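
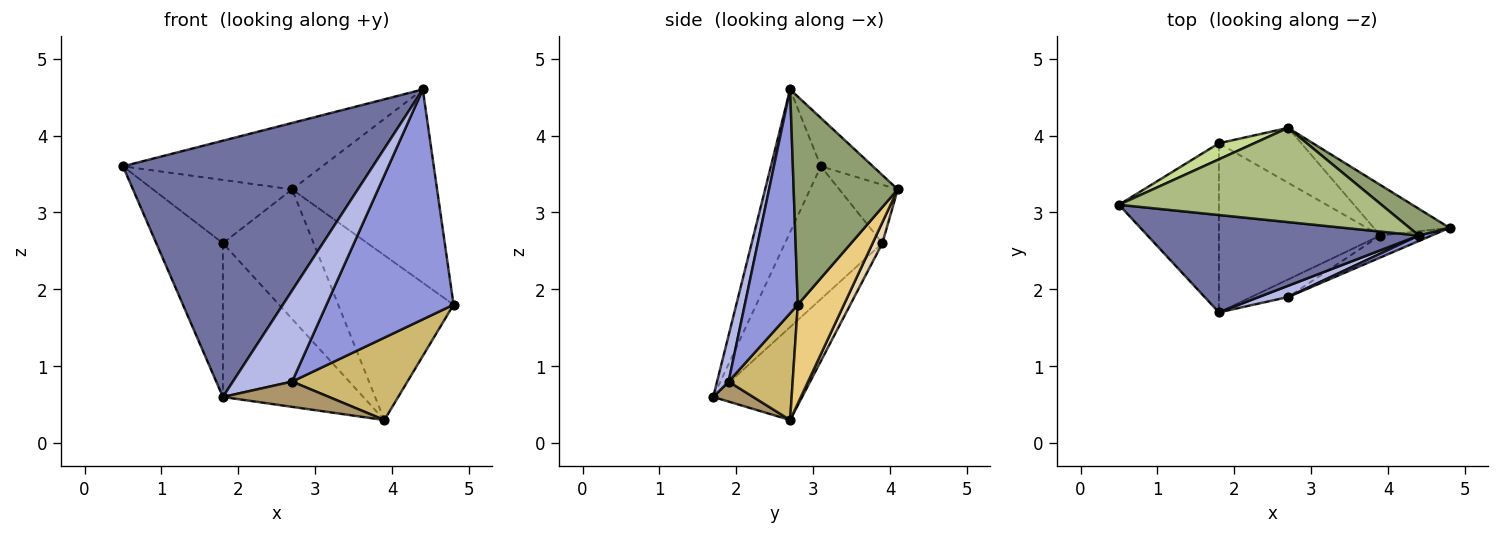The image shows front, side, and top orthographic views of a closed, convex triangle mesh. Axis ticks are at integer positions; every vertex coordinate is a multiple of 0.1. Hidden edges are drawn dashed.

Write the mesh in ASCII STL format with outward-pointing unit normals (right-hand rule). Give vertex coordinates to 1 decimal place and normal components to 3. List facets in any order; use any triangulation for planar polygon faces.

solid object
 facet normal -0.184 -0.919 0.349
  outer loop
   vertex 4.4 2.7 4.6
   vertex 0.5 3.1 3.6
   vertex 1.8 1.7 0.6
  endloop
 endfacet
 facet normal -0.701 0.480 -0.528
  outer loop
   vertex 1.8 3.9 2.6
   vertex 1.8 1.7 0.6
   vertex 0.5 3.1 3.6
  endloop
 endfacet
 facet normal 0.385 -0.923 0.022
  outer loop
   vertex 2.7 1.9 0.8
   vertex 4.8 2.8 1.8
   vertex 4.4 2.7 4.6
  endloop
 endfacet
 facet normal 0.190 -0.974 0.120
  outer loop
   vertex 2.7 1.9 0.8
   vertex 4.4 2.7 4.6
   vertex 1.8 1.7 0.6
  endloop
 endfacet
 facet normal 0.579 0.807 0.112
  outer loop
   vertex 2.7 4.1 3.3
   vertex 4.4 2.7 4.6
   vertex 4.8 2.8 1.8
  endloop
 endfacet
 facet normal -0.149 0.570 0.808
  outer loop
   vertex 2.7 4.1 3.3
   vertex 0.5 3.1 3.6
   vertex 4.4 2.7 4.6
  endloop
 endfacet
 facet normal -0.377 0.898 0.228
  outer loop
   vertex 2.7 4.1 3.3
   vertex 1.8 3.9 2.6
   vertex 0.5 3.1 3.6
  endloop
 endfacet
 facet normal -0.392 0.619 -0.681
  outer loop
   vertex 3.9 2.7 0.3
   vertex 1.8 1.7 0.6
   vertex 1.8 3.9 2.6
  endloop
 endfacet
 facet normal 0.296 -0.784 -0.546
  outer loop
   vertex 3.9 2.7 0.3
   vertex 2.7 1.9 0.8
   vertex 1.8 1.7 0.6
  endloop
 endfacet
 facet normal 0.473 -0.851 -0.227
  outer loop
   vertex 3.9 2.7 0.3
   vertex 4.8 2.8 1.8
   vertex 2.7 1.9 0.8
  endloop
 endfacet
 facet normal 0.357 0.893 -0.274
  outer loop
   vertex 3.9 2.7 0.3
   vertex 2.7 4.1 3.3
   vertex 4.8 2.8 1.8
  endloop
 endfacet
 facet normal 0.098 0.916 -0.388
  outer loop
   vertex 3.9 2.7 0.3
   vertex 1.8 3.9 2.6
   vertex 2.7 4.1 3.3
  endloop
 endfacet
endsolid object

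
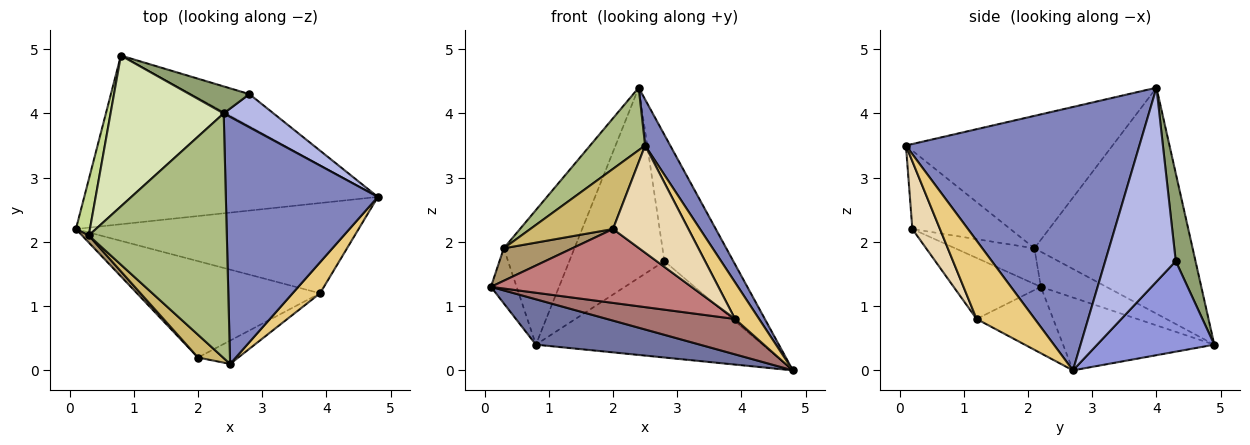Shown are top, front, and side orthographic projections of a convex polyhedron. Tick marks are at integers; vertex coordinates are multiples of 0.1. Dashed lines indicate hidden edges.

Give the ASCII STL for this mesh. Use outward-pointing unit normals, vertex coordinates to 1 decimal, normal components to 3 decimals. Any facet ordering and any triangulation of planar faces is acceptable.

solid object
 facet normal -0.233 -0.253 -0.939
  outer loop
   vertex 0.8 4.9 0.4
   vertex 4.8 2.7 0.0
   vertex 0.1 2.2 1.3
  endloop
 endfacet
 facet normal 0.862 -0.093 0.498
  outer loop
   vertex 2.5 0.1 3.5
   vertex 4.8 2.7 0.0
   vertex 2.4 4.0 4.4
  endloop
 endfacet
 facet normal 0.440 0.852 -0.284
  outer loop
   vertex 2.8 4.3 1.7
   vertex 4.8 2.7 0.0
   vertex 0.8 4.9 0.4
  endloop
 endfacet
 facet normal 0.703 0.687 0.181
  outer loop
   vertex 2.8 4.3 1.7
   vertex 2.4 4.0 4.4
   vertex 4.8 2.7 0.0
  endloop
 endfacet
 facet normal 0.201 0.970 0.138
  outer loop
   vertex 2.8 4.3 1.7
   vertex 0.8 4.9 0.4
   vertex 2.4 4.0 4.4
  endloop
 endfacet
 facet normal -0.681 -0.181 0.710
  outer loop
   vertex 0.3 2.1 1.9
   vertex 2.5 0.1 3.5
   vertex 2.4 4.0 4.4
  endloop
 endfacet
 facet normal -0.873 0.342 0.348
  outer loop
   vertex 0.3 2.1 1.9
   vertex 0.8 4.9 0.4
   vertex 0.1 2.2 1.3
  endloop
 endfacet
 facet normal -0.830 0.371 0.416
  outer loop
   vertex 0.3 2.1 1.9
   vertex 2.4 4.0 4.4
   vertex 0.8 4.9 0.4
  endloop
 endfacet
 facet normal -0.749 -0.648 0.142
  outer loop
   vertex 0.3 2.1 1.9
   vertex 0.1 2.2 1.3
   vertex 2.0 0.2 2.2
  endloop
 endfacet
 facet normal -0.742 -0.627 0.237
  outer loop
   vertex 0.3 2.1 1.9
   vertex 2.0 0.2 2.2
   vertex 2.5 0.1 3.5
  endloop
 endfacet
 facet normal 0.879 -0.363 0.308
  outer loop
   vertex 3.9 1.2 0.8
   vertex 4.8 2.7 0.0
   vertex 2.5 0.1 3.5
  endloop
 endfacet
 facet normal 0.337 -0.920 -0.200
  outer loop
   vertex 3.9 1.2 0.8
   vertex 2.5 0.1 3.5
   vertex 2.0 0.2 2.2
  endloop
 endfacet
 facet normal -0.214 -0.357 -0.909
  outer loop
   vertex 3.9 1.2 0.8
   vertex 0.1 2.2 1.3
   vertex 4.8 2.7 0.0
  endloop
 endfacet
 facet normal -0.256 -0.588 -0.767
  outer loop
   vertex 3.9 1.2 0.8
   vertex 2.0 0.2 2.2
   vertex 0.1 2.2 1.3
  endloop
 endfacet
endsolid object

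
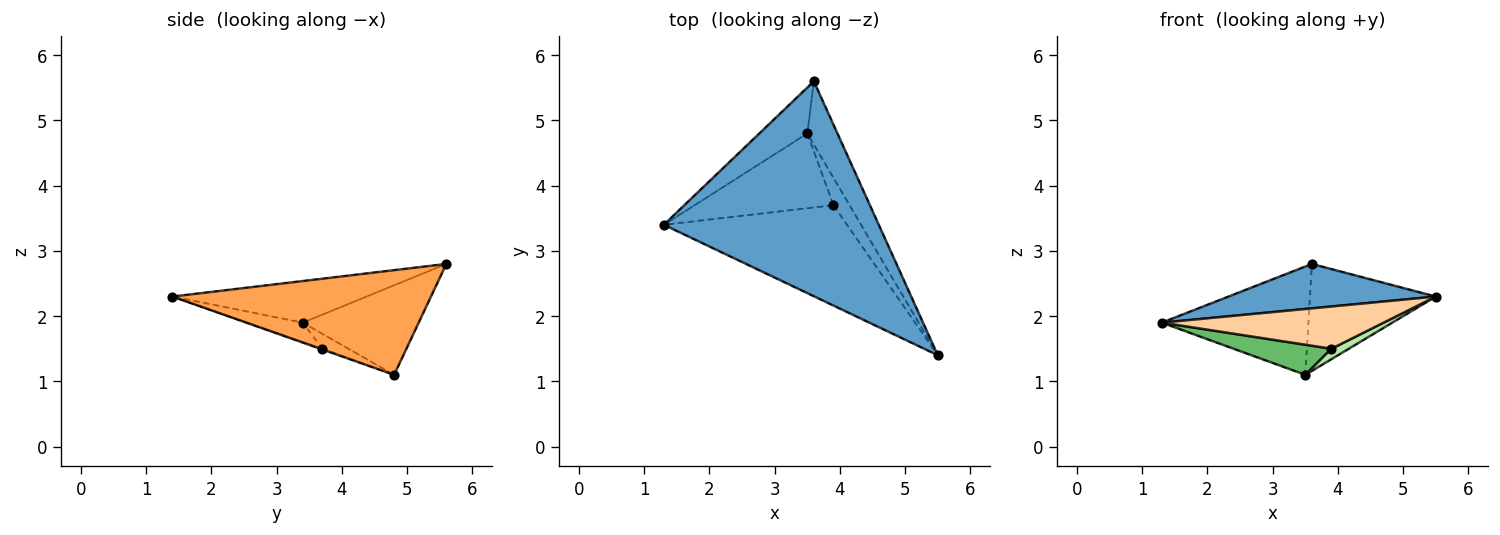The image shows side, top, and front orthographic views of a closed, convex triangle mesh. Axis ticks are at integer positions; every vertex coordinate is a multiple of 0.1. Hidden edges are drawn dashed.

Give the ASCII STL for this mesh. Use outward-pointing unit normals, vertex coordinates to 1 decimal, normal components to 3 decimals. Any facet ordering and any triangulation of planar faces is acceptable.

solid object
 facet normal -0.186 -0.199 0.962
  outer loop
   vertex 3.6 5.6 2.8
   vertex 1.3 3.4 1.9
   vertex 5.5 1.4 2.3
  endloop
 endfacet
 facet normal -0.588 0.744 -0.316
  outer loop
   vertex 3.5 4.8 1.1
   vertex 1.3 3.4 1.9
   vertex 3.6 5.6 2.8
  endloop
 endfacet
 facet normal 0.870 0.424 -0.251
  outer loop
   vertex 3.5 4.8 1.1
   vertex 3.6 5.6 2.8
   vertex 5.5 1.4 2.3
  endloop
 endfacet
 facet normal -0.097 -0.386 -0.917
  outer loop
   vertex 3.9 3.7 1.5
   vertex 5.5 1.4 2.3
   vertex 1.3 3.4 1.9
  endloop
 endfacet
 facet normal -0.099 -0.372 -0.923
  outer loop
   vertex 3.9 3.7 1.5
   vertex 1.3 3.4 1.9
   vertex 3.5 4.8 1.1
  endloop
 endfacet
 facet normal -0.044 -0.356 -0.934
  outer loop
   vertex 3.9 3.7 1.5
   vertex 3.5 4.8 1.1
   vertex 5.5 1.4 2.3
  endloop
 endfacet
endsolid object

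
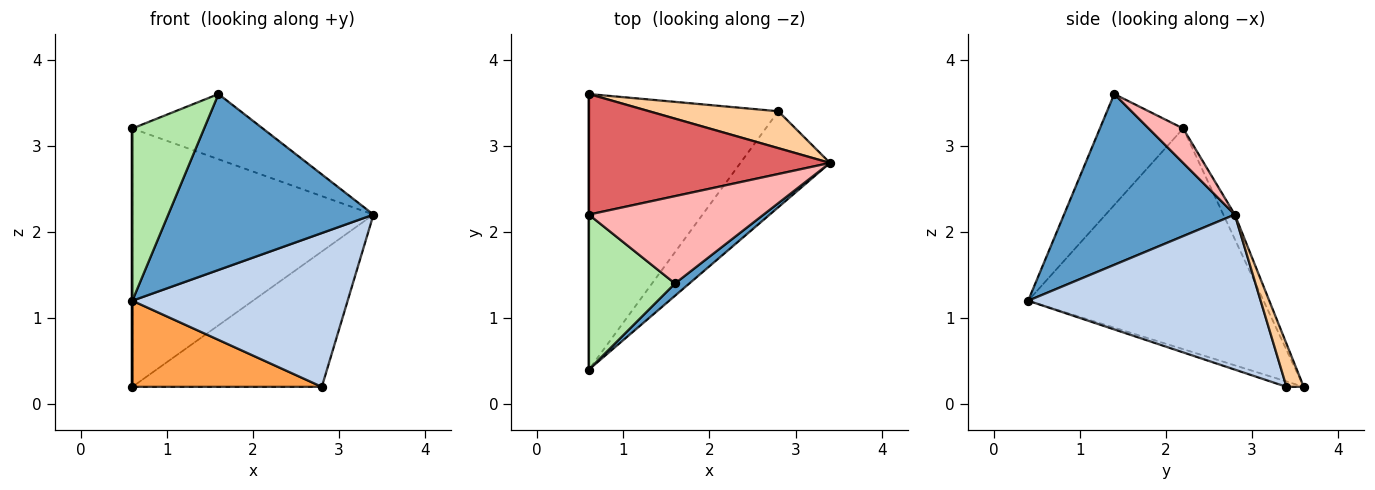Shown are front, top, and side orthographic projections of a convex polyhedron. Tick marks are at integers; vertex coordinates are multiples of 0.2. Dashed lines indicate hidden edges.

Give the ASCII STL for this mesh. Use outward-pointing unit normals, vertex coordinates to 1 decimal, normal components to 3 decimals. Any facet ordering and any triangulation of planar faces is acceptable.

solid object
 facet normal 0.639 -0.768 0.054
  outer loop
   vertex 1.6 1.4 3.6
   vertex 0.6 0.4 1.2
   vertex 3.4 2.8 2.2
  endloop
 endfacet
 facet normal 0.676 -0.626 -0.390
  outer loop
   vertex 2.8 3.4 0.2
   vertex 3.4 2.8 2.2
   vertex 0.6 0.4 1.2
  endloop
 endfacet
 facet normal -0.027 -0.298 -0.954
  outer loop
   vertex 2.8 3.4 0.2
   vertex 0.6 0.4 1.2
   vertex 0.6 3.6 0.2
  endloop
 endfacet
 facet normal 0.087 0.961 0.262
  outer loop
   vertex 2.8 3.4 0.2
   vertex 0.6 3.6 0.2
   vertex 3.4 2.8 2.2
  endloop
 endfacet
 facet normal -1.000 0.000 0.000
  outer loop
   vertex 0.6 2.2 3.2
   vertex 0.6 3.6 0.2
   vertex 0.6 0.4 1.2
  endloop
 endfacet
 facet normal -0.653 -0.563 0.507
  outer loop
   vertex 0.6 2.2 3.2
   vertex 0.6 0.4 1.2
   vertex 1.6 1.4 3.6
  endloop
 endfacet
 facet normal -0.043 0.905 0.422
  outer loop
   vertex 0.6 2.2 3.2
   vertex 3.4 2.8 2.2
   vertex 0.6 3.6 0.2
  endloop
 endfacet
 facet normal 0.156 0.591 0.792
  outer loop
   vertex 0.6 2.2 3.2
   vertex 1.6 1.4 3.6
   vertex 3.4 2.8 2.2
  endloop
 endfacet
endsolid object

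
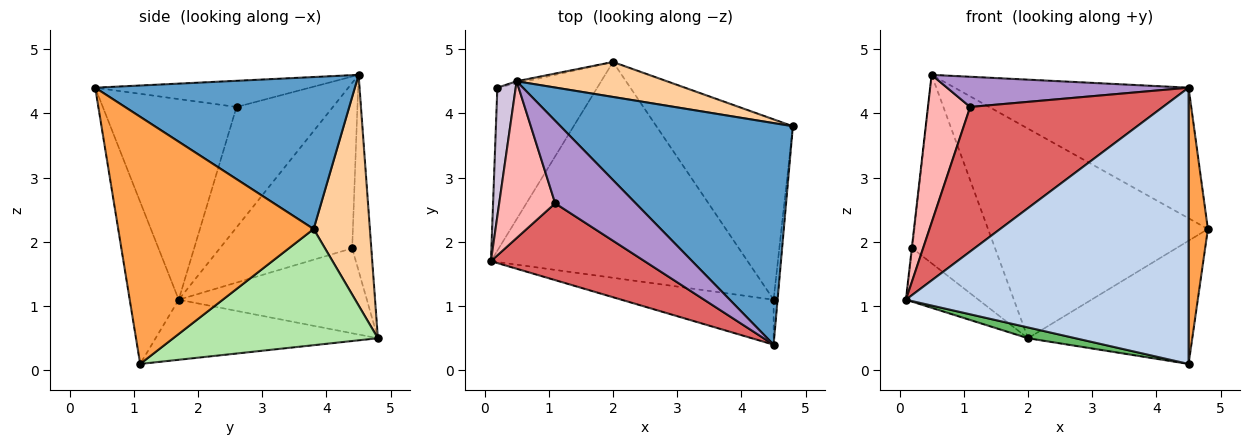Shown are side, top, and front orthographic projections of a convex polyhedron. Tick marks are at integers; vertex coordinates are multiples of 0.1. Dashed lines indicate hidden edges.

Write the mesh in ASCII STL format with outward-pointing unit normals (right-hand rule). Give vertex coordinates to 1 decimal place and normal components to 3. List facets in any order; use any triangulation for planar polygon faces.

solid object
 facet normal 0.491 0.442 0.751
  outer loop
   vertex 0.5 4.5 4.6
   vertex 4.5 0.4 4.4
   vertex 4.8 3.8 2.2
  endloop
 endfacet
 facet normal -0.169 -0.973 -0.158
  outer loop
   vertex 4.5 1.1 0.1
   vertex 4.5 0.4 4.4
   vertex 0.1 1.7 1.1
  endloop
 endfacet
 facet normal 0.995 -0.098 -0.016
  outer loop
   vertex 4.5 1.1 0.1
   vertex 4.8 3.8 2.2
   vertex 4.5 0.4 4.4
  endloop
 endfacet
 facet normal 0.245 0.956 0.160
  outer loop
   vertex 2.0 4.8 0.5
   vertex 0.5 4.5 4.6
   vertex 4.8 3.8 2.2
  endloop
 endfacet
 facet normal -0.228 -0.049 -0.973
  outer loop
   vertex 2.0 4.8 0.5
   vertex 4.5 1.1 0.1
   vertex 0.1 1.7 1.1
  endloop
 endfacet
 facet normal 0.575 0.462 -0.676
  outer loop
   vertex 2.0 4.8 0.5
   vertex 4.8 3.8 2.2
   vertex 4.5 1.1 0.1
  endloop
 endfacet
 facet normal -0.523 -0.753 0.400
  outer loop
   vertex 1.1 2.6 4.1
   vertex 0.1 1.7 1.1
   vertex 4.5 0.4 4.4
  endloop
 endfacet
 facet normal -0.843 -0.369 0.392
  outer loop
   vertex 1.1 2.6 4.1
   vertex 0.5 4.5 4.6
   vertex 0.1 1.7 1.1
  endloop
 endfacet
 facet normal -0.292 -0.329 0.898
  outer loop
   vertex 1.1 2.6 4.1
   vertex 4.5 0.4 4.4
   vertex 0.5 4.5 4.6
  endloop
 endfacet
 facet normal -0.994 0.004 0.110
  outer loop
   vertex 0.2 4.4 1.9
   vertex 0.1 1.7 1.1
   vertex 0.5 4.5 4.6
  endloop
 endfacet
 facet normal -0.629 0.242 -0.739
  outer loop
   vertex 0.2 4.4 1.9
   vertex 2.0 4.8 0.5
   vertex 0.1 1.7 1.1
  endloop
 endfacet
 facet normal -0.225 0.974 -0.011
  outer loop
   vertex 0.2 4.4 1.9
   vertex 0.5 4.5 4.6
   vertex 2.0 4.8 0.5
  endloop
 endfacet
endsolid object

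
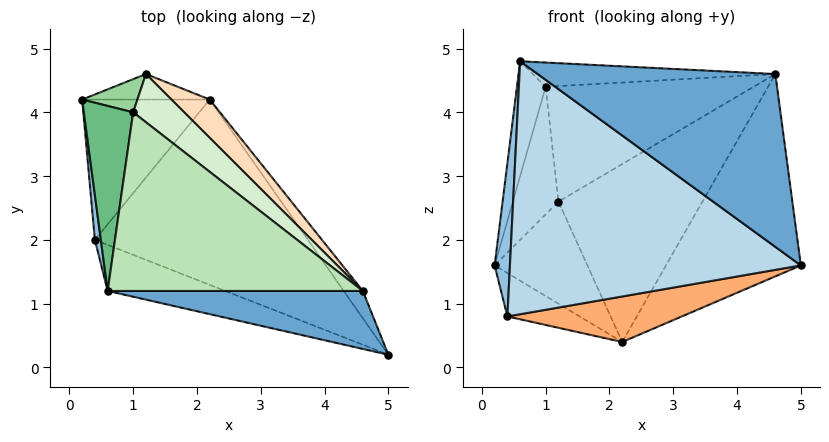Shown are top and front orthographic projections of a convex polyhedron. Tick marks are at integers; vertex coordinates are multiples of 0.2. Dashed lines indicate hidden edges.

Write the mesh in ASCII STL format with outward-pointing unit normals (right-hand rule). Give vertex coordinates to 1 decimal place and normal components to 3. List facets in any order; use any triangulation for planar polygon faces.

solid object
 facet normal 0.016 -0.948 0.318
  outer loop
   vertex 4.6 1.2 4.6
   vertex 0.6 1.2 4.8
   vertex 5.0 0.2 1.6
  endloop
 endfacet
 facet normal -0.994 -0.101 0.029
  outer loop
   vertex 0.4 2.0 0.8
   vertex 0.6 1.2 4.8
   vertex 0.2 4.2 1.6
  endloop
 endfacet
 facet normal -0.334 -0.927 -0.169
  outer loop
   vertex 0.4 2.0 0.8
   vertex 5.0 0.2 1.6
   vertex 0.6 1.2 4.8
  endloop
 endfacet
 facet normal -0.144 0.960 -0.240
  outer loop
   vertex 2.2 4.2 0.4
   vertex 0.2 4.2 1.6
   vertex 1.2 4.6 2.6
  endloop
 endfacet
 facet normal -0.497 0.256 -0.829
  outer loop
   vertex 2.2 4.2 0.4
   vertex 0.4 2.0 0.8
   vertex 0.2 4.2 1.6
  endloop
 endfacet
 facet normal 0.075 -0.238 -0.968
  outer loop
   vertex 2.2 4.2 0.4
   vertex 5.0 0.2 1.6
   vertex 0.4 2.0 0.8
  endloop
 endfacet
 facet normal 0.827 0.557 -0.075
  outer loop
   vertex 2.2 4.2 0.4
   vertex 4.6 1.2 4.6
   vertex 5.0 0.2 1.6
  endloop
 endfacet
 facet normal 0.649 0.743 0.160
  outer loop
   vertex 2.2 4.2 0.4
   vertex 1.2 4.6 2.6
   vertex 4.6 1.2 4.6
  endloop
 endfacet
 facet normal -0.943 0.175 0.282
  outer loop
   vertex 1.0 4.0 4.4
   vertex 0.2 4.2 1.6
   vertex 0.6 1.2 4.8
  endloop
 endfacet
 facet normal -0.538 0.816 0.212
  outer loop
   vertex 1.0 4.0 4.4
   vertex 1.2 4.6 2.6
   vertex 0.2 4.2 1.6
  endloop
 endfacet
 facet normal 0.049 0.134 0.990
  outer loop
   vertex 1.0 4.0 4.4
   vertex 0.6 1.2 4.8
   vertex 4.6 1.2 4.6
  endloop
 endfacet
 facet normal 0.571 0.757 0.316
  outer loop
   vertex 1.0 4.0 4.4
   vertex 4.6 1.2 4.6
   vertex 1.2 4.6 2.6
  endloop
 endfacet
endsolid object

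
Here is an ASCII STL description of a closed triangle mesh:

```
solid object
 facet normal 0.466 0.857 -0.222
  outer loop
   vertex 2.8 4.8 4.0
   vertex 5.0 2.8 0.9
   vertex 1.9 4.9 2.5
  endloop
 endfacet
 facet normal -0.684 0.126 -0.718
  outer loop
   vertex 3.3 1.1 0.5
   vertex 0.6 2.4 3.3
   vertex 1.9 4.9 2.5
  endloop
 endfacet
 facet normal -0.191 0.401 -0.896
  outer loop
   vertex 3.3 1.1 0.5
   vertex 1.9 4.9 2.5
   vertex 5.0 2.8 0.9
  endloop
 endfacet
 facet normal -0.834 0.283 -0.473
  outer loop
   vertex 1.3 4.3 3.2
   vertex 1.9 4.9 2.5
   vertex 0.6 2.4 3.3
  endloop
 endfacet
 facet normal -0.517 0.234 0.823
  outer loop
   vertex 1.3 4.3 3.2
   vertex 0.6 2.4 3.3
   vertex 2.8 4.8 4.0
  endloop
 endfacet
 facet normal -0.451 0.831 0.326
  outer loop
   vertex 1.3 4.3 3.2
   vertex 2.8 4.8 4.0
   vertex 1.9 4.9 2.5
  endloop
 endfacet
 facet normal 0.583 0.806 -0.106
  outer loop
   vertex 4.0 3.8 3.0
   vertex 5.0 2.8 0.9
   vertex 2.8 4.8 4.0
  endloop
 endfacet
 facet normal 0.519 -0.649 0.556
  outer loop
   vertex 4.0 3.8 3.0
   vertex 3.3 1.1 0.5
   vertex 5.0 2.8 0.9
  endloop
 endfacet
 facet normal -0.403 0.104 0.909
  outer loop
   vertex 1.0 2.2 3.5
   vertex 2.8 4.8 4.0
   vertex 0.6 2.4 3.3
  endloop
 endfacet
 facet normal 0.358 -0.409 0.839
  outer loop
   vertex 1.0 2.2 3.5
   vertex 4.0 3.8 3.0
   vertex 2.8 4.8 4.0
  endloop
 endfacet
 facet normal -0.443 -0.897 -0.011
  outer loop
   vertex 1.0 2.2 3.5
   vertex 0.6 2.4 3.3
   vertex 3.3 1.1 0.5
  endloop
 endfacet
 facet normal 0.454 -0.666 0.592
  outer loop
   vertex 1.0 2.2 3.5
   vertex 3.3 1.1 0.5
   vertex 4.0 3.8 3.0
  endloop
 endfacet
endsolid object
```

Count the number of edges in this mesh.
18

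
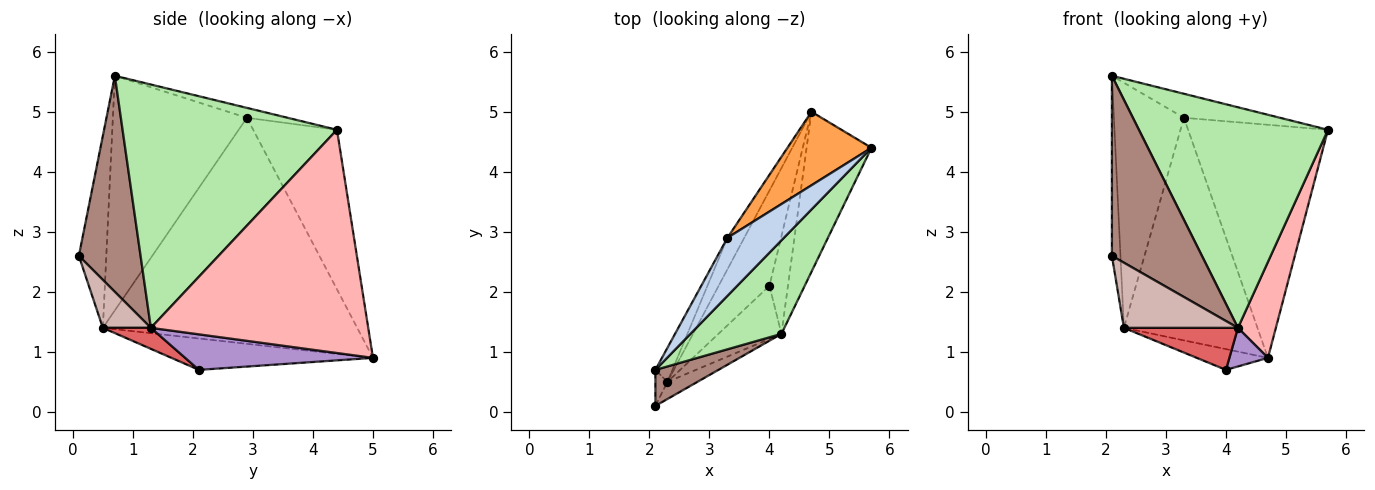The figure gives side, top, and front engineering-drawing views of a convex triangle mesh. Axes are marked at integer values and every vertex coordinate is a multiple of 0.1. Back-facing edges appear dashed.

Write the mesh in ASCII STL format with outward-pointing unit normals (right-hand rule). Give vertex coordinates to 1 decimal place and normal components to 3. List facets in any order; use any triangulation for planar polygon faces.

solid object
 facet normal -0.516 0.182 -0.837
  outer loop
   vertex 2.3 0.5 1.4
   vertex 4.7 5.0 0.9
   vertex 4.0 2.1 0.7
  endloop
 endfacet
 facet normal -0.160 0.377 0.912
  outer loop
   vertex 3.3 2.9 4.9
   vertex 2.1 0.7 5.6
   vertex 5.7 4.4 4.7
  endloop
 endfacet
 facet normal -0.496 0.828 0.261
  outer loop
   vertex 3.3 2.9 4.9
   vertex 5.7 4.4 4.7
   vertex 4.7 5.0 0.9
  endloop
 endfacet
 facet normal -0.885 0.462 -0.064
  outer loop
   vertex 3.3 2.9 4.9
   vertex 2.3 0.5 1.4
   vertex 2.1 0.7 5.6
  endloop
 endfacet
 facet normal -0.883 0.464 -0.066
  outer loop
   vertex 3.3 2.9 4.9
   vertex 4.7 5.0 0.9
   vertex 2.3 0.5 1.4
  endloop
 endfacet
 facet normal 0.722 -0.637 0.270
  outer loop
   vertex 4.2 1.3 1.4
   vertex 5.7 4.4 4.7
   vertex 2.1 0.7 5.6
  endloop
 endfacet
 facet normal 0.253 -0.601 -0.759
  outer loop
   vertex 4.2 1.3 1.4
   vertex 2.3 0.5 1.4
   vertex 4.0 2.1 0.7
  endloop
 endfacet
 facet normal 0.947 -0.165 -0.275
  outer loop
   vertex 4.2 1.3 1.4
   vertex 4.7 5.0 0.9
   vertex 5.7 4.4 4.7
  endloop
 endfacet
 facet normal 0.873 -0.179 -0.454
  outer loop
   vertex 4.2 1.3 1.4
   vertex 4.0 2.1 0.7
   vertex 4.7 5.0 0.9
  endloop
 endfacet
 facet normal -0.953 0.298 -0.060
  outer loop
   vertex 2.1 0.1 2.6
   vertex 2.1 0.7 5.6
   vertex 2.3 0.5 1.4
  endloop
 endfacet
 facet normal 0.558 -0.814 0.163
  outer loop
   vertex 2.1 0.1 2.6
   vertex 4.2 1.3 1.4
   vertex 2.1 0.7 5.6
  endloop
 endfacet
 facet normal 0.377 -0.896 -0.236
  outer loop
   vertex 2.1 0.1 2.6
   vertex 2.3 0.5 1.4
   vertex 4.2 1.3 1.4
  endloop
 endfacet
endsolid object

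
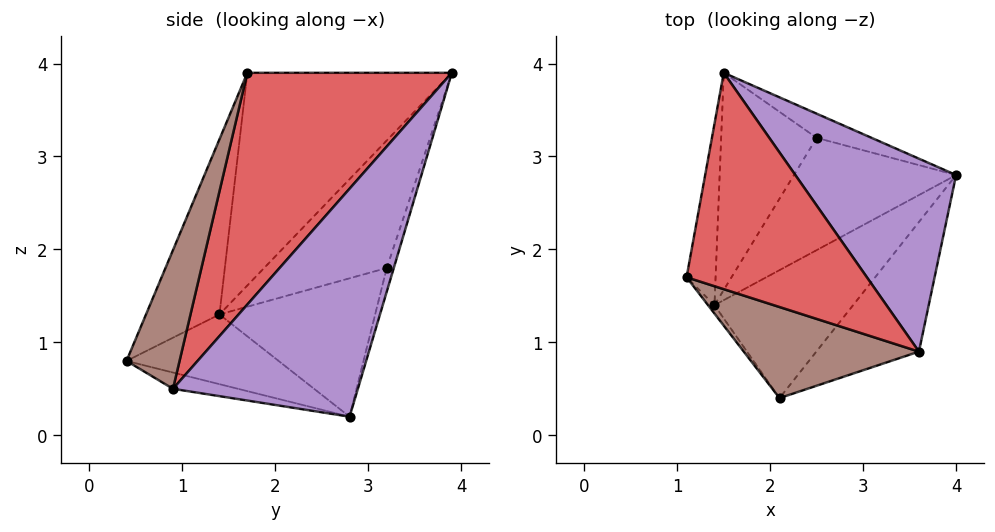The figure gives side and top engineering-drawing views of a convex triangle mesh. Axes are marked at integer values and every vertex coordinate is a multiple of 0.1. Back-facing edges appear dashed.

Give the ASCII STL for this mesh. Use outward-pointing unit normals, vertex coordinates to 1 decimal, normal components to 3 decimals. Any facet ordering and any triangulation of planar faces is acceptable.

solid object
 facet normal -0.975 0.177 -0.133
  outer loop
   vertex 1.4 1.4 1.3
   vertex 1.1 1.7 3.9
   vertex 1.5 3.9 3.9
  endloop
 endfacet
 facet normal -0.826 -0.563 -0.030
  outer loop
   vertex 1.4 1.4 1.3
   vertex 2.1 0.4 0.8
   vertex 1.1 1.7 3.9
  endloop
 endfacet
 facet normal -0.445 0.131 -0.886
  outer loop
   vertex 1.4 1.4 1.3
   vertex 4.0 2.8 0.2
   vertex 2.1 0.4 0.8
  endloop
 endfacet
 facet normal 0.781 -0.142 0.608
  outer loop
   vertex 3.6 0.9 0.5
   vertex 1.5 3.9 3.9
   vertex 1.1 1.7 3.9
  endloop
 endfacet
 facet normal 0.815 -0.081 0.574
  outer loop
   vertex 3.6 0.9 0.5
   vertex 4.0 2.8 0.2
   vertex 1.5 3.9 3.9
  endloop
 endfacet
 facet normal 0.362 -0.812 0.457
  outer loop
   vertex 3.6 0.9 0.5
   vertex 1.1 1.7 3.9
   vertex 2.1 0.4 0.8
  endloop
 endfacet
 facet normal -0.155 -0.122 -0.980
  outer loop
   vertex 3.6 0.9 0.5
   vertex 2.1 0.4 0.8
   vertex 4.0 2.8 0.2
  endloop
 endfacet
 facet normal -0.164 0.910 -0.381
  outer loop
   vertex 2.5 3.2 1.8
   vertex 1.5 3.9 3.9
   vertex 4.0 2.8 0.2
  endloop
 endfacet
 facet normal -0.555 0.520 -0.650
  outer loop
   vertex 2.5 3.2 1.8
   vertex 4.0 2.8 0.2
   vertex 1.4 1.4 1.3
  endloop
 endfacet
 facet normal -0.669 0.548 -0.501
  outer loop
   vertex 2.5 3.2 1.8
   vertex 1.4 1.4 1.3
   vertex 1.5 3.9 3.9
  endloop
 endfacet
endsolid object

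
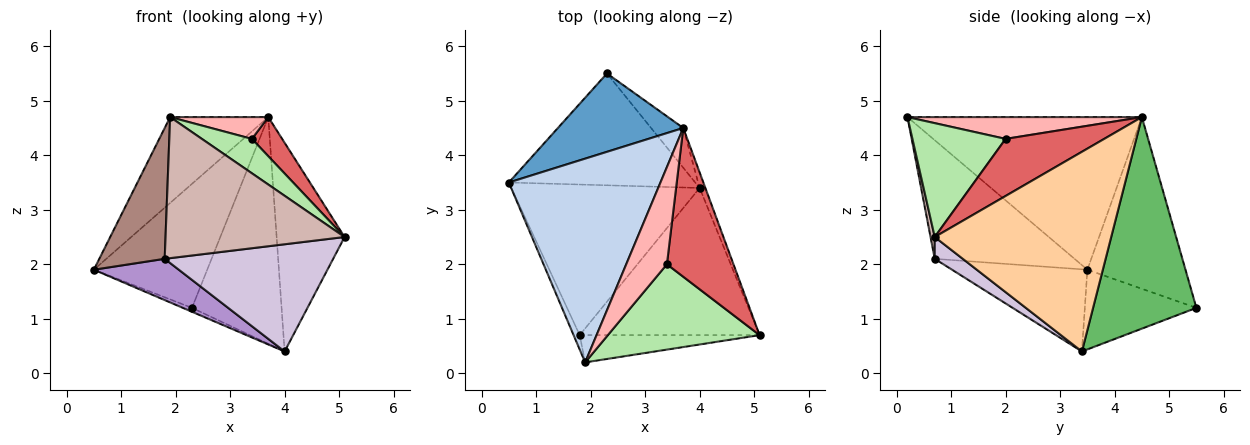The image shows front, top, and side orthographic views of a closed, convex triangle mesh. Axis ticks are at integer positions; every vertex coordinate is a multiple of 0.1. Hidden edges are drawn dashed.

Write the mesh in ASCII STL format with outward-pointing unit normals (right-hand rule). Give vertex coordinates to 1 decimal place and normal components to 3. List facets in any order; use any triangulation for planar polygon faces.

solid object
 facet normal -0.590 0.682 0.431
  outer loop
   vertex 3.7 4.5 4.7
   vertex 2.3 5.5 1.2
   vertex 0.5 3.5 1.9
  endloop
 endfacet
 facet normal -0.680 0.285 0.676
  outer loop
   vertex 3.7 4.5 4.7
   vertex 0.5 3.5 1.9
   vertex 1.9 0.2 4.7
  endloop
 endfacet
 facet normal -0.393 0.032 -0.919
  outer loop
   vertex 4.0 3.4 0.4
   vertex 0.5 3.5 1.9
   vertex 2.3 5.5 1.2
  endloop
 endfacet
 facet normal 0.933 0.359 -0.027
  outer loop
   vertex 4.0 3.4 0.4
   vertex 3.7 4.5 4.7
   vertex 5.1 0.7 2.5
  endloop
 endfacet
 facet normal 0.750 0.651 -0.114
  outer loop
   vertex 4.0 3.4 0.4
   vertex 2.3 5.5 1.2
   vertex 3.7 4.5 4.7
  endloop
 endfacet
 facet normal 0.571 -0.307 0.761
  outer loop
   vertex 3.4 2.0 4.3
   vertex 1.9 0.2 4.7
   vertex 5.1 0.7 2.5
  endloop
 endfacet
 facet normal 0.638 -0.196 0.744
  outer loop
   vertex 3.4 2.0 4.3
   vertex 5.1 0.7 2.5
   vertex 3.7 4.5 4.7
  endloop
 endfacet
 facet normal 0.463 -0.194 0.865
  outer loop
   vertex 3.4 2.0 4.3
   vertex 3.7 4.5 4.7
   vertex 1.9 0.2 4.7
  endloop
 endfacet
 facet normal -0.388 -0.244 -0.889
  outer loop
   vertex 1.8 0.7 2.1
   vertex 0.5 3.5 1.9
   vertex 4.0 3.4 0.4
  endloop
 endfacet
 facet normal 0.098 -0.586 -0.804
  outer loop
   vertex 1.8 0.7 2.1
   vertex 4.0 3.4 0.4
   vertex 5.1 0.7 2.5
  endloop
 endfacet
 facet normal -0.905 -0.423 -0.047
  outer loop
   vertex 1.8 0.7 2.1
   vertex 1.9 0.2 4.7
   vertex 0.5 3.5 1.9
  endloop
 endfacet
 facet normal 0.023 -0.982 -0.190
  outer loop
   vertex 1.8 0.7 2.1
   vertex 5.1 0.7 2.5
   vertex 1.9 0.2 4.7
  endloop
 endfacet
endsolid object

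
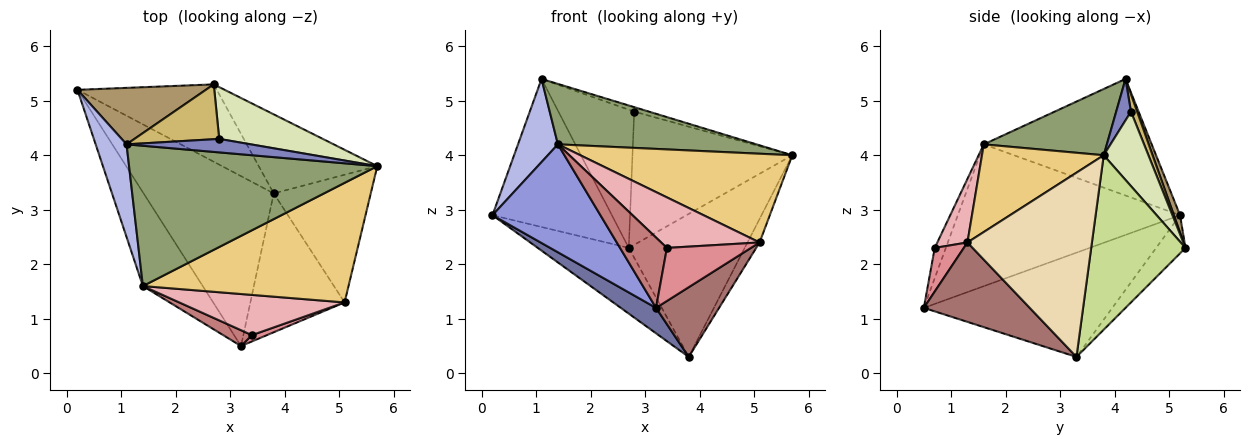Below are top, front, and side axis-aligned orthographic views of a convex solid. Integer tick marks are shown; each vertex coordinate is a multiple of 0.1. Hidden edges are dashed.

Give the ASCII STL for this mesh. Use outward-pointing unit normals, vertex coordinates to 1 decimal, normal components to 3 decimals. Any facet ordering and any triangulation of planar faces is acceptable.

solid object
 facet normal -0.621 -0.116 -0.775
  outer loop
   vertex 3.8 3.3 0.3
   vertex 3.2 0.5 1.2
   vertex 0.2 5.2 2.9
  endloop
 endfacet
 facet normal 0.302 0.302 0.905
  outer loop
   vertex 2.8 4.3 4.8
   vertex 1.1 4.2 5.4
   vertex 5.7 3.8 4.0
  endloop
 endfacet
 facet normal -0.841 -0.408 -0.355
  outer loop
   vertex 1.4 1.6 4.2
   vertex 0.2 5.2 2.9
   vertex 3.2 0.5 1.2
  endloop
 endfacet
 facet normal -0.942 -0.224 0.250
  outer loop
   vertex 1.4 1.6 4.2
   vertex 1.1 4.2 5.4
   vertex 0.2 5.2 2.9
  endloop
 endfacet
 facet normal 0.238 -0.384 0.892
  outer loop
   vertex 1.4 1.6 4.2
   vertex 5.7 3.8 4.0
   vertex 1.1 4.2 5.4
  endloop
 endfacet
 facet normal -0.204 0.634 -0.746
  outer loop
   vertex 2.7 5.3 2.3
   vertex 3.8 3.3 0.3
   vertex 0.2 5.2 2.9
  endloop
 endfacet
 facet normal 0.580 0.713 -0.394
  outer loop
   vertex 2.7 5.3 2.3
   vertex 5.7 3.8 4.0
   vertex 3.8 3.3 0.3
  endloop
 endfacet
 facet normal 0.252 0.902 0.351
  outer loop
   vertex 2.7 5.3 2.3
   vertex 2.8 4.3 4.8
   vertex 5.7 3.8 4.0
  endloop
 endfacet
 facet normal 0.048 0.933 0.356
  outer loop
   vertex 2.7 5.3 2.3
   vertex 0.2 5.2 2.9
   vertex 1.1 4.2 5.4
  endloop
 endfacet
 facet normal 0.075 0.927 0.368
  outer loop
   vertex 2.7 5.3 2.3
   vertex 1.1 4.2 5.4
   vertex 2.8 4.3 4.8
  endloop
 endfacet
 facet normal 0.324 -0.564 0.760
  outer loop
   vertex 5.1 1.3 2.4
   vertex 5.7 3.8 4.0
   vertex 1.4 1.6 4.2
  endloop
 endfacet
 facet normal 0.882 0.086 -0.464
  outer loop
   vertex 5.1 1.3 2.4
   vertex 3.8 3.3 0.3
   vertex 5.7 3.8 4.0
  endloop
 endfacet
 facet normal 0.602 -0.358 -0.714
  outer loop
   vertex 5.1 1.3 2.4
   vertex 3.2 0.5 1.2
   vertex 3.8 3.3 0.3
  endloop
 endfacet
 facet normal -0.225 -0.951 0.214
  outer loop
   vertex 3.4 0.7 2.3
   vertex 1.4 1.6 4.2
   vertex 3.2 0.5 1.2
  endloop
 endfacet
 facet normal 0.325 -0.939 0.112
  outer loop
   vertex 3.4 0.7 2.3
   vertex 3.2 0.5 1.2
   vertex 5.1 1.3 2.4
  endloop
 endfacet
 facet normal 0.233 -0.761 0.606
  outer loop
   vertex 3.4 0.7 2.3
   vertex 5.1 1.3 2.4
   vertex 1.4 1.6 4.2
  endloop
 endfacet
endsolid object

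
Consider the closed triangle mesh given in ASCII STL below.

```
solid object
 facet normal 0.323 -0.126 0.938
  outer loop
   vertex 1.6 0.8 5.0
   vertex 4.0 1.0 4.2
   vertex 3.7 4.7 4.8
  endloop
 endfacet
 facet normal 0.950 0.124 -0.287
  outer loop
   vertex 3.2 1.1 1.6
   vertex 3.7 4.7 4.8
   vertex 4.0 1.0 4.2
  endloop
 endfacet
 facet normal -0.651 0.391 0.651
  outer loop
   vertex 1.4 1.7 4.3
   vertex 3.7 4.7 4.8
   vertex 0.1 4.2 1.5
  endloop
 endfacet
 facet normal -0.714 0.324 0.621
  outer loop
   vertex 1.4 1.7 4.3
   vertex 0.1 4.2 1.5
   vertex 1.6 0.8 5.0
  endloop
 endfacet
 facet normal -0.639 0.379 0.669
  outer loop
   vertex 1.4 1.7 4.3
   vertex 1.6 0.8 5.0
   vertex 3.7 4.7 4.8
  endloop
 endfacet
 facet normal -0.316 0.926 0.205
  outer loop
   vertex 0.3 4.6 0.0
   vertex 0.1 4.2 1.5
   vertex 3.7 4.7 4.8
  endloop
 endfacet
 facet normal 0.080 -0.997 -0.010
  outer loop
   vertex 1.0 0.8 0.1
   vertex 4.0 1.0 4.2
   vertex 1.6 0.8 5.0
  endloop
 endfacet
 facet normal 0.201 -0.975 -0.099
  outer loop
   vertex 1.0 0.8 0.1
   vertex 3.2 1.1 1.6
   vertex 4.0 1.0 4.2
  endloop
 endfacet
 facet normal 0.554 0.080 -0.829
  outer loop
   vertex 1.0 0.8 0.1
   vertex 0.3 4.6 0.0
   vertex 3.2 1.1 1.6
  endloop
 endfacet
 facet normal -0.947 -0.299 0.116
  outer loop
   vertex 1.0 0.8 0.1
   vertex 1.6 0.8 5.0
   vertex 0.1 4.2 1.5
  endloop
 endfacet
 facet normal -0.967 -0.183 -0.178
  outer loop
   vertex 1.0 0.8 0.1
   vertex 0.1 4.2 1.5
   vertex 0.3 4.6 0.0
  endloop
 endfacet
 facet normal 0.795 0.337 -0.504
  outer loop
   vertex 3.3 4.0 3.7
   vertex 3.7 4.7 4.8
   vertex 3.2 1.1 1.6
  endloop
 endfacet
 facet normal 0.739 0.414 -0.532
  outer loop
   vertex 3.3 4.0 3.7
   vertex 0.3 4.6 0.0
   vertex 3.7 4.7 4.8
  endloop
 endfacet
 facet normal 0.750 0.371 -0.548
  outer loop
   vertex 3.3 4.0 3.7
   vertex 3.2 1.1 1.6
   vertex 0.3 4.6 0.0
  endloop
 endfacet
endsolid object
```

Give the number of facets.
14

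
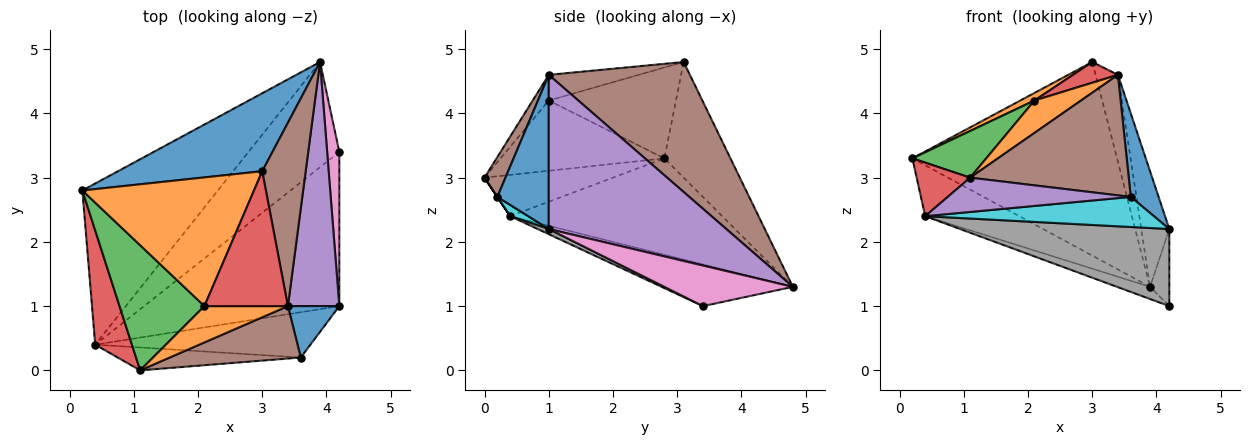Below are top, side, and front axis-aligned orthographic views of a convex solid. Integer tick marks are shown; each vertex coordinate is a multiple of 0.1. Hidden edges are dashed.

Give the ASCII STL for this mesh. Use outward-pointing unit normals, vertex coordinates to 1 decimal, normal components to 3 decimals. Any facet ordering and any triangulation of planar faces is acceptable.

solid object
 facet normal -0.287 0.889 0.358
  outer loop
   vertex 3.0 3.1 4.8
   vertex 3.9 4.8 1.3
   vertex 0.2 2.8 3.3
  endloop
 endfacet
 facet normal -0.467 -0.052 0.883
  outer loop
   vertex 2.1 1.0 4.2
   vertex 3.0 3.1 4.8
   vertex 0.2 2.8 3.3
  endloop
 endfacet
 facet normal -0.561 0.249 -0.789
  outer loop
   vertex 0.4 0.4 2.4
   vertex 0.2 2.8 3.3
   vertex 3.9 4.8 1.3
  endloop
 endfacet
 facet normal -0.291 -0.145 0.946
  outer loop
   vertex 3.4 1.0 4.6
   vertex 3.0 3.1 4.8
   vertex 2.1 1.0 4.2
  endloop
 endfacet
 facet normal 0.938 0.148 0.313
  outer loop
   vertex 3.4 1.0 4.6
   vertex 4.2 1.0 2.2
   vertex 3.9 4.8 1.3
  endloop
 endfacet
 facet normal 0.938 0.149 0.313
  outer loop
   vertex 3.4 1.0 4.6
   vertex 3.9 4.8 1.3
   vertex 3.0 3.1 4.8
  endloop
 endfacet
 facet normal 0.948 0.142 0.284
  outer loop
   vertex 4.2 3.4 1.0
   vertex 3.9 4.8 1.3
   vertex 4.2 1.0 2.2
  endloop
 endfacet
 facet normal 0.024 -0.447 -0.894
  outer loop
   vertex 4.2 3.4 1.0
   vertex 4.2 1.0 2.2
   vertex 0.4 0.4 2.4
  endloop
 endfacet
 facet normal -0.415 0.105 -0.904
  outer loop
   vertex 4.2 3.4 1.0
   vertex 0.4 0.4 2.4
   vertex 3.9 4.8 1.3
  endloop
 endfacet
 facet normal 0.043 -0.553 -0.832
  outer loop
   vertex 3.6 0.2 2.7
   vertex 0.4 0.4 2.4
   vertex 4.2 1.0 2.2
  endloop
 endfacet
 facet normal 0.844 -0.457 0.281
  outer loop
   vertex 3.6 0.2 2.7
   vertex 4.2 1.0 2.2
   vertex 3.4 1.0 4.6
  endloop
 endfacet
 facet normal -0.224 -0.649 0.727
  outer loop
   vertex 1.1 0.0 3.0
   vertex 3.4 1.0 4.6
   vertex 2.1 1.0 4.2
  endloop
 endfacet
 facet normal -0.613 -0.276 0.741
  outer loop
   vertex 1.1 0.0 3.0
   vertex 2.1 1.0 4.2
   vertex 0.2 2.8 3.3
  endloop
 endfacet
 facet normal -0.714 -0.297 0.634
  outer loop
   vertex 1.1 0.0 3.0
   vertex 0.2 2.8 3.3
   vertex 0.4 0.4 2.4
  endloop
 endfacet
 facet normal 0.000 -0.832 -0.555
  outer loop
   vertex 1.1 0.0 3.0
   vertex 0.4 0.4 2.4
   vertex 3.6 0.2 2.7
  endloop
 endfacet
 facet normal 0.120 -0.910 0.396
  outer loop
   vertex 1.1 0.0 3.0
   vertex 3.6 0.2 2.7
   vertex 3.4 1.0 4.6
  endloop
 endfacet
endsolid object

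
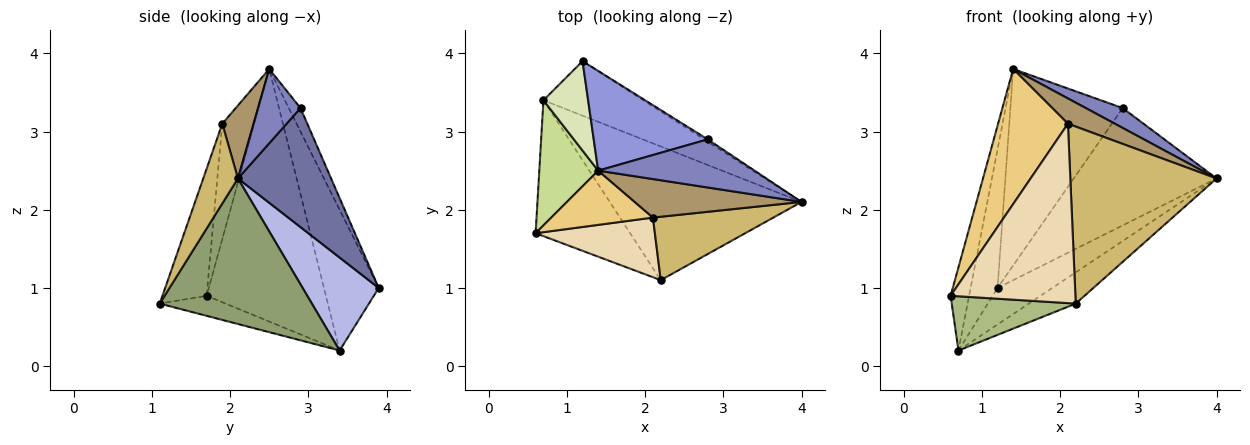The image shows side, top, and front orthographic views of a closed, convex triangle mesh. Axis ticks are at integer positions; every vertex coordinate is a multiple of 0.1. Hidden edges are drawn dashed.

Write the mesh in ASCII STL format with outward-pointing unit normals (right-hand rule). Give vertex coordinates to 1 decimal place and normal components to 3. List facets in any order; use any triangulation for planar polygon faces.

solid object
 facet normal 0.546 0.837 -0.016
  outer loop
   vertex 2.8 2.9 3.3
   vertex 4.0 2.1 2.4
   vertex 1.2 3.9 1.0
  endloop
 endfacet
 facet normal 0.402 -0.349 0.846
  outer loop
   vertex 2.8 2.9 3.3
   vertex 1.4 2.5 3.8
   vertex 4.0 2.1 2.4
  endloop
 endfacet
 facet normal -0.093 0.888 0.451
  outer loop
   vertex 2.8 2.9 3.3
   vertex 1.2 3.9 1.0
   vertex 1.4 2.5 3.8
  endloop
 endfacet
 facet normal 0.612 0.440 -0.657
  outer loop
   vertex 0.7 3.4 0.2
   vertex 1.2 3.9 1.0
   vertex 4.0 2.1 2.4
  endloop
 endfacet
 facet normal 0.594 0.183 -0.783
  outer loop
   vertex 0.7 3.4 0.2
   vertex 4.0 2.1 2.4
   vertex 2.2 1.1 0.8
  endloop
 endfacet
 facet normal -0.193 -0.364 -0.911
  outer loop
   vertex 0.7 3.4 0.2
   vertex 2.2 1.1 0.8
   vertex 0.6 1.7 0.9
  endloop
 endfacet
 facet normal -0.963 0.149 0.225
  outer loop
   vertex 0.7 3.4 0.2
   vertex 0.6 1.7 0.9
   vertex 1.4 2.5 3.8
  endloop
 endfacet
 facet normal -0.863 0.425 0.274
  outer loop
   vertex 0.7 3.4 0.2
   vertex 1.4 2.5 3.8
   vertex 1.2 3.9 1.0
  endloop
 endfacet
 facet normal 0.344 -0.515 0.785
  outer loop
   vertex 2.1 1.9 3.1
   vertex 4.0 2.1 2.4
   vertex 1.4 2.5 3.8
  endloop
 endfacet
 facet normal 0.218 -0.919 0.329
  outer loop
   vertex 2.1 1.9 3.1
   vertex 2.2 1.1 0.8
   vertex 4.0 2.1 2.4
  endloop
 endfacet
 facet normal -0.389 -0.855 0.343
  outer loop
   vertex 2.1 1.9 3.1
   vertex 1.4 2.5 3.8
   vertex 0.6 1.7 0.9
  endloop
 endfacet
 facet normal -0.319 -0.899 0.299
  outer loop
   vertex 2.1 1.9 3.1
   vertex 0.6 1.7 0.9
   vertex 2.2 1.1 0.8
  endloop
 endfacet
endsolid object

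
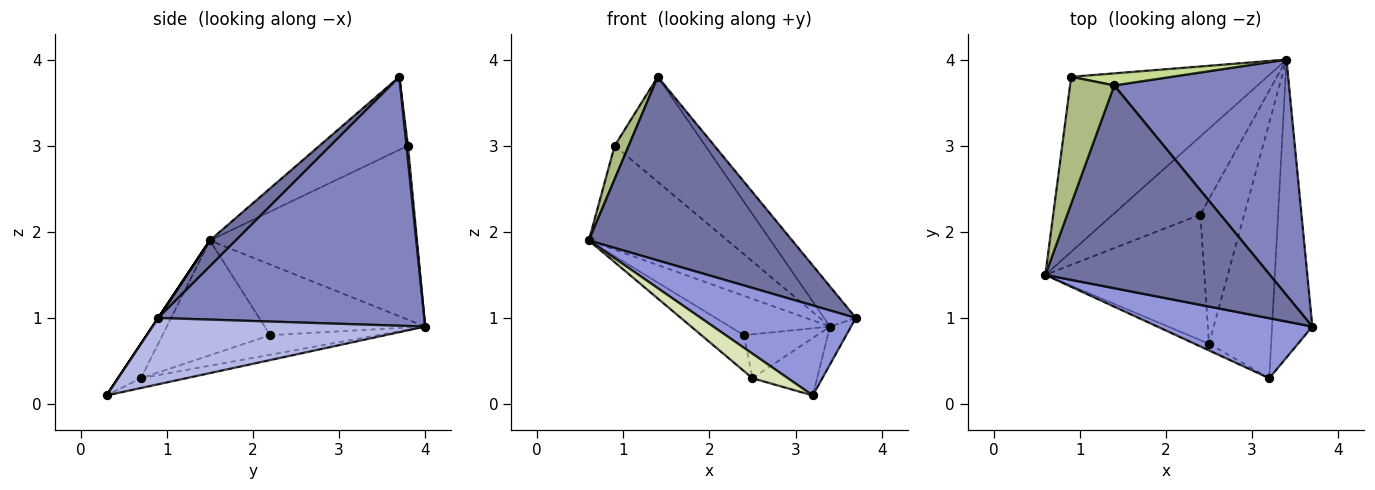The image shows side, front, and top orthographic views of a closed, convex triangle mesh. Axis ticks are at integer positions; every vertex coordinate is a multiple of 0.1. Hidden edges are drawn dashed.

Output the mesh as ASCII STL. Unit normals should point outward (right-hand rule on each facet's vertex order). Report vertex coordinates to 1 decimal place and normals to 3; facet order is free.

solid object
 facet normal 0.085 -0.669 0.739
  outer loop
   vertex 1.4 3.7 3.8
   vertex 0.6 1.5 1.9
   vertex 3.7 0.9 1.0
  endloop
 endfacet
 facet normal 0.815 0.097 0.572
  outer loop
   vertex 1.4 3.7 3.8
   vertex 3.7 0.9 1.0
   vertex 3.4 4.0 0.9
  endloop
 endfacet
 facet normal 0.000 -0.832 0.555
  outer loop
   vertex 3.2 0.3 0.1
   vertex 3.7 0.9 1.0
   vertex 0.6 1.5 1.9
  endloop
 endfacet
 facet normal 0.853 0.066 -0.518
  outer loop
   vertex 3.2 0.3 0.1
   vertex 3.4 4.0 0.9
   vertex 3.7 0.9 1.0
  endloop
 endfacet
 facet normal -0.607 0.406 -0.683
  outer loop
   vertex 0.9 3.8 3.0
   vertex 3.4 4.0 0.9
   vertex 0.6 1.5 1.9
  endloop
 endfacet
 facet normal -0.848 -0.135 0.513
  outer loop
   vertex 0.9 3.8 3.0
   vertex 0.6 1.5 1.9
   vertex 1.4 3.7 3.8
  endloop
 endfacet
 facet normal 0.016 0.993 0.114
  outer loop
   vertex 0.9 3.8 3.0
   vertex 1.4 3.7 3.8
   vertex 3.4 4.0 0.9
  endloop
 endfacet
 facet normal -0.531 -0.818 -0.221
  outer loop
   vertex 2.5 0.7 0.3
   vertex 3.2 0.3 0.1
   vertex 0.6 1.5 1.9
  endloop
 endfacet
 facet normal -0.152 0.217 -0.964
  outer loop
   vertex 2.5 0.7 0.3
   vertex 3.4 4.0 0.9
   vertex 3.2 0.3 0.1
  endloop
 endfacet
 facet normal -0.585 0.365 -0.724
  outer loop
   vertex 2.4 2.2 0.8
   vertex 0.6 1.5 1.9
   vertex 3.4 4.0 0.9
  endloop
 endfacet
 facet normal -0.570 0.225 -0.790
  outer loop
   vertex 2.4 2.2 0.8
   vertex 2.5 0.7 0.3
   vertex 0.6 1.5 1.9
  endloop
 endfacet
 facet normal -0.393 0.267 -0.880
  outer loop
   vertex 2.4 2.2 0.8
   vertex 3.4 4.0 0.9
   vertex 2.5 0.7 0.3
  endloop
 endfacet
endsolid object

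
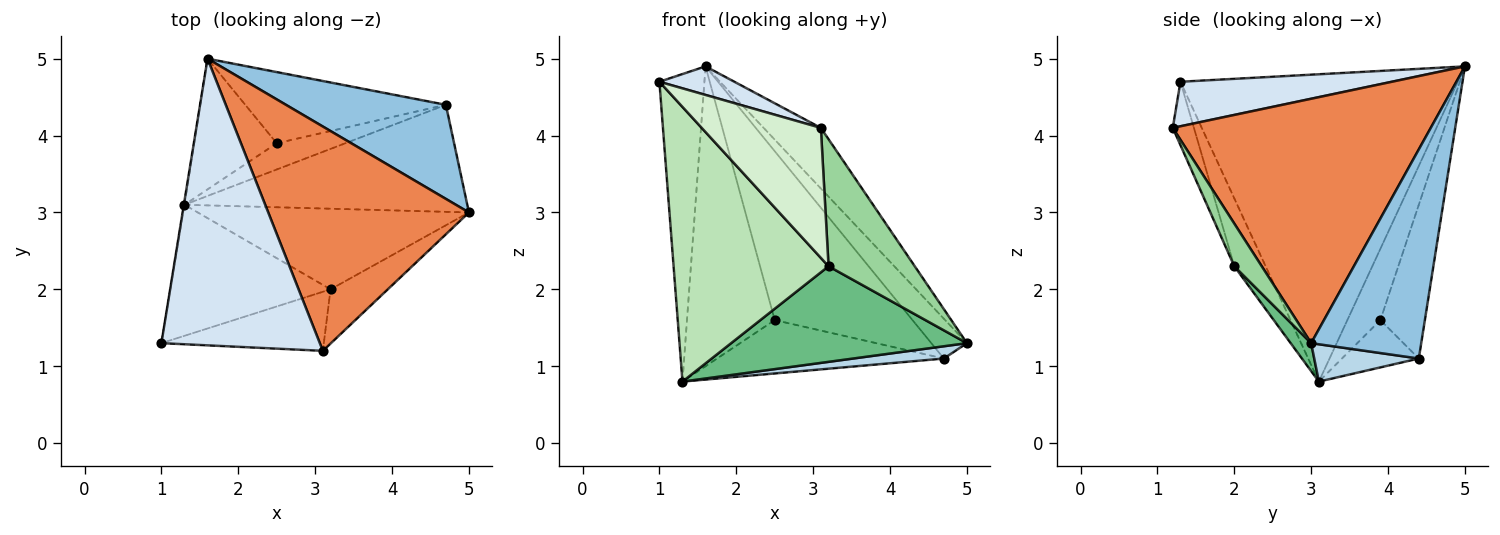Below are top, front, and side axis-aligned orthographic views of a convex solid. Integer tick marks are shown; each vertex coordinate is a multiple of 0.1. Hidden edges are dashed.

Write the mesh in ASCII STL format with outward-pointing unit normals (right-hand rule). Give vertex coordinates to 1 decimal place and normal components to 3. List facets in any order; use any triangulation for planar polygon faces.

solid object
 facet normal -0.987 0.160 -0.002
  outer loop
   vertex 1.3 3.1 0.8
   vertex 1.0 1.3 4.7
   vertex 1.6 5.0 4.9
  endloop
 endfacet
 facet normal 0.769 0.249 0.588
  outer loop
   vertex 4.7 4.4 1.1
   vertex 1.6 5.0 4.9
   vertex 5.0 3.0 1.3
  endloop
 endfacet
 facet normal 0.130 -0.113 -0.985
  outer loop
   vertex 4.7 4.4 1.1
   vertex 5.0 3.0 1.3
   vertex 1.3 3.1 0.8
  endloop
 endfacet
 facet normal 0.269 -0.095 0.958
  outer loop
   vertex 3.1 1.2 4.1
   vertex 1.6 5.0 4.9
   vertex 1.0 1.3 4.7
  endloop
 endfacet
 facet normal 0.762 0.169 0.626
  outer loop
   vertex 3.1 1.2 4.1
   vertex 5.0 3.0 1.3
   vertex 1.6 5.0 4.9
  endloop
 endfacet
 facet normal -0.326 0.867 -0.378
  outer loop
   vertex 2.5 3.9 1.6
   vertex 1.3 3.1 0.8
   vertex 1.6 5.0 4.9
  endloop
 endfacet
 facet normal -0.285 0.883 -0.372
  outer loop
   vertex 2.5 3.9 1.6
   vertex 1.6 5.0 4.9
   vertex 4.7 4.4 1.1
  endloop
 endfacet
 facet normal -0.291 0.859 -0.422
  outer loop
   vertex 2.5 3.9 1.6
   vertex 4.7 4.4 1.1
   vertex 1.3 3.1 0.8
  endloop
 endfacet
 facet normal 0.066 -0.763 -0.643
  outer loop
   vertex 3.2 2.0 2.3
   vertex 1.3 3.1 0.8
   vertex 5.0 3.0 1.3
  endloop
 endfacet
 facet normal 0.281 -0.883 -0.377
  outer loop
   vertex 3.2 2.0 2.3
   vertex 5.0 3.0 1.3
   vertex 3.1 1.2 4.1
  endloop
 endfacet
 facet normal -0.180 -0.888 -0.424
  outer loop
   vertex 3.2 2.0 2.3
   vertex 1.0 1.3 4.7
   vertex 1.3 3.1 0.8
  endloop
 endfacet
 facet normal -0.159 -0.899 -0.408
  outer loop
   vertex 3.2 2.0 2.3
   vertex 3.1 1.2 4.1
   vertex 1.0 1.3 4.7
  endloop
 endfacet
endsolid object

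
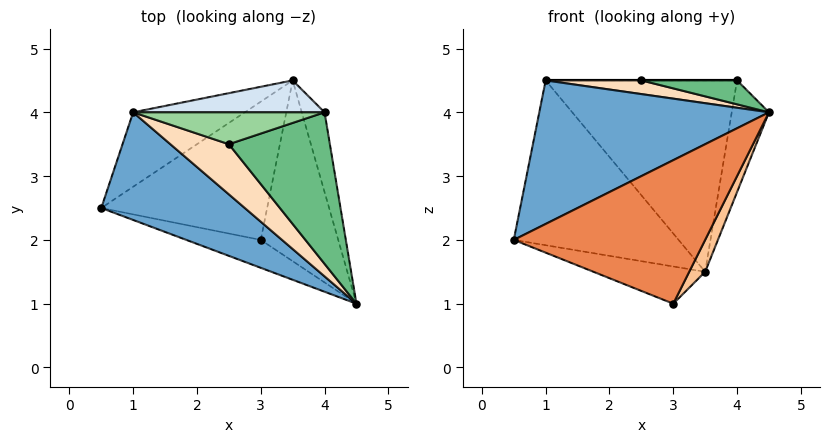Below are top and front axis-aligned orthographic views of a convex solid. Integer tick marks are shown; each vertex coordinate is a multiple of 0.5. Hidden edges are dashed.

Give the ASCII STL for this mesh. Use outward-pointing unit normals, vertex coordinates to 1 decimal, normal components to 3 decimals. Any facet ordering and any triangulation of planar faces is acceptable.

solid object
 facet normal -0.514 -0.686 0.514
  outer loop
   vertex 1.0 4.0 4.5
   vertex 0.5 2.5 2.0
   vertex 4.5 1.0 4.0
  endloop
 endfacet
 facet normal -0.560 0.755 -0.341
  outer loop
   vertex 1.0 4.0 4.5
   vertex 3.5 4.5 1.5
   vertex 0.5 2.5 2.0
  endloop
 endfacet
 facet normal 0.974 0.184 -0.132
  outer loop
   vertex 4.0 4.0 4.5
   vertex 4.5 1.0 4.0
   vertex 3.5 4.5 1.5
  endloop
 endfacet
 facet normal 0.000 0.986 0.164
  outer loop
   vertex 4.0 4.0 4.5
   vertex 3.5 4.5 1.5
   vertex 1.0 4.0 4.5
  endloop
 endfacet
 facet normal -0.263 -0.947 -0.184
  outer loop
   vertex 3.0 2.0 1.0
   vertex 4.5 1.0 4.0
   vertex 0.5 2.5 2.0
  endloop
 endfacet
 facet normal -0.317 0.247 -0.916
  outer loop
   vertex 3.0 2.0 1.0
   vertex 0.5 2.5 2.0
   vertex 3.5 4.5 1.5
  endloop
 endfacet
 facet normal 0.880 -0.083 -0.468
  outer loop
   vertex 3.0 2.0 1.0
   vertex 3.5 4.5 1.5
   vertex 4.5 1.0 4.0
  endloop
 endfacet
 facet normal -0.087 -0.262 0.961
  outer loop
   vertex 2.5 3.5 4.5
   vertex 1.0 4.0 4.5
   vertex 4.5 1.0 4.0
  endloop
 endfacet
 facet normal 0.052 -0.156 0.986
  outer loop
   vertex 2.5 3.5 4.5
   vertex 4.5 1.0 4.0
   vertex 4.0 4.0 4.5
  endloop
 endfacet
 facet normal 0.000 0.000 1.000
  outer loop
   vertex 2.5 3.5 4.5
   vertex 4.0 4.0 4.5
   vertex 1.0 4.0 4.5
  endloop
 endfacet
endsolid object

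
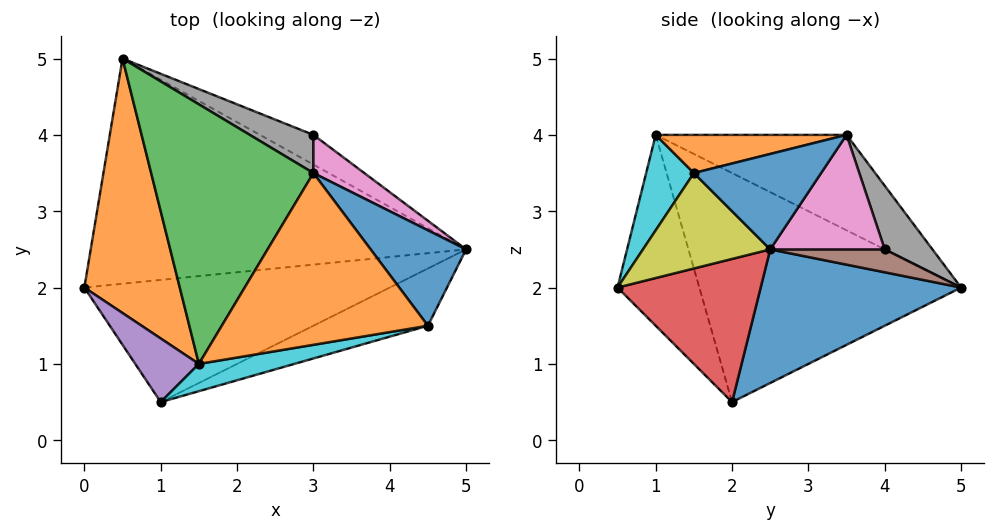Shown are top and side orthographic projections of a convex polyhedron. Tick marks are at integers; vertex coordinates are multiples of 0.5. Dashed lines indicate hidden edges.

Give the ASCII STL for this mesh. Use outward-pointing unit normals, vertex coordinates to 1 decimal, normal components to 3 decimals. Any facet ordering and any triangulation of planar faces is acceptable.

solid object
 facet normal 0.310 0.383 -0.870
  outer loop
   vertex 0.5 5.0 2.0
   vertex 5.0 2.5 2.5
   vertex 0.0 2.0 0.5
  endloop
 endfacet
 facet normal -0.922 -0.038 0.384
  outer loop
   vertex 1.5 1.0 4.0
   vertex 0.5 5.0 2.0
   vertex 0.0 2.0 0.5
  endloop
 endfacet
 facet normal -0.485 0.291 0.825
  outer loop
   vertex 3.0 3.5 4.0
   vertex 0.5 5.0 2.0
   vertex 1.5 1.0 4.0
  endloop
 endfacet
 facet normal 0.360 -0.528 -0.769
  outer loop
   vertex 1.0 0.5 2.0
   vertex 0.0 2.0 0.5
   vertex 5.0 2.5 2.5
  endloop
 endfacet
 facet normal -0.905 -0.302 0.302
  outer loop
   vertex 1.0 0.5 2.0
   vertex 1.5 1.0 4.0
   vertex 0.0 2.0 0.5
  endloop
 endfacet
 facet normal 0.349 0.465 -0.814
  outer loop
   vertex 3.0 4.0 2.5
   vertex 5.0 2.5 2.5
   vertex 0.5 5.0 2.0
  endloop
 endfacet
 facet normal 0.580 0.773 0.258
  outer loop
   vertex 3.0 4.0 2.5
   vertex 3.0 3.5 4.0
   vertex 5.0 2.5 2.5
  endloop
 endfacet
 facet normal 0.302 0.905 0.302
  outer loop
   vertex 3.0 4.0 2.5
   vertex 0.5 5.0 2.0
   vertex 3.0 3.5 4.0
  endloop
 endfacet
 facet normal 0.433 -0.736 -0.520
  outer loop
   vertex 4.5 1.5 3.5
   vertex 1.0 0.5 2.0
   vertex 5.0 2.5 2.5
  endloop
 endfacet
 facet normal 0.192 -0.962 0.192
  outer loop
   vertex 4.5 1.5 3.5
   vertex 1.5 1.0 4.0
   vertex 1.0 0.5 2.0
  endloop
 endfacet
 facet normal 0.667 0.333 0.667
  outer loop
   vertex 4.5 1.5 3.5
   vertex 5.0 2.5 2.5
   vertex 3.0 3.5 4.0
  endloop
 endfacet
 facet normal 0.181 -0.109 0.977
  outer loop
   vertex 4.5 1.5 3.5
   vertex 3.0 3.5 4.0
   vertex 1.5 1.0 4.0
  endloop
 endfacet
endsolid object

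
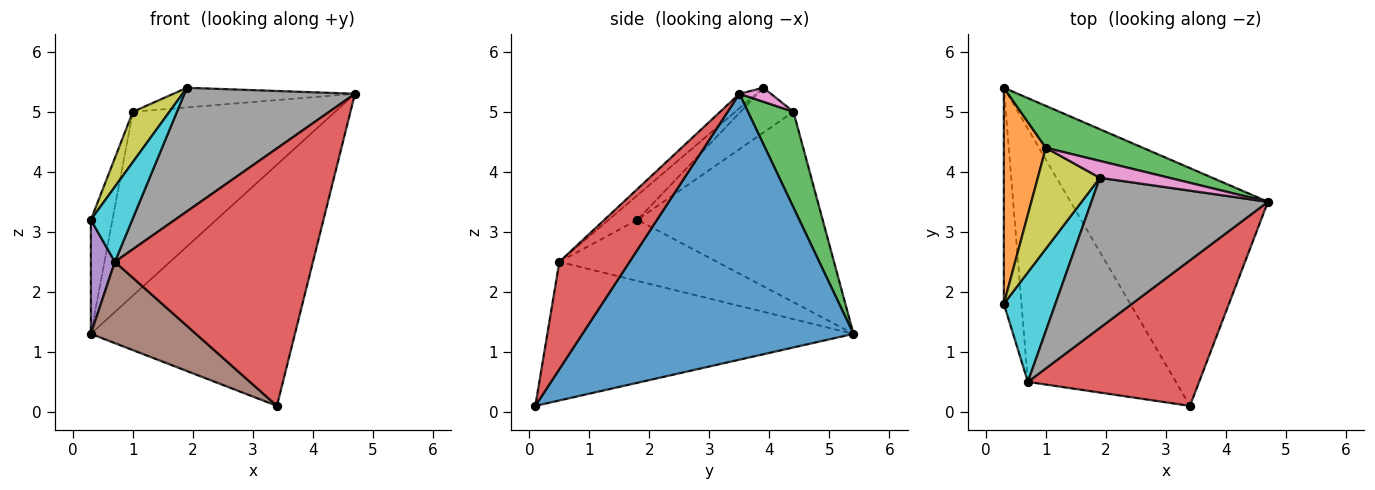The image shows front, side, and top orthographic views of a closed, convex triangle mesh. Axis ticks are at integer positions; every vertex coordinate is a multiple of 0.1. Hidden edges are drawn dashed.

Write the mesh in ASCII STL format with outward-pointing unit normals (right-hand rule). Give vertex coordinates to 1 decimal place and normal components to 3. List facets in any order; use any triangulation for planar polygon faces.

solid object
 facet normal 0.687 0.517 -0.510
  outer loop
   vertex 3.4 0.1 0.1
   vertex 0.3 5.4 1.3
   vertex 4.7 3.5 5.3
  endloop
 endfacet
 facet normal -0.970 0.113 0.214
  outer loop
   vertex 1.0 4.4 5.0
   vertex 0.3 5.4 1.3
   vertex 0.3 1.8 3.2
  endloop
 endfacet
 facet normal 0.214 0.952 0.217
  outer loop
   vertex 1.0 4.4 5.0
   vertex 4.7 3.5 5.3
   vertex 0.3 5.4 1.3
  endloop
 endfacet
 facet normal 0.295 -0.832 0.470
  outer loop
   vertex 0.7 0.5 2.5
   vertex 3.4 0.1 0.1
   vertex 4.7 3.5 5.3
  endloop
 endfacet
 facet normal -0.951 -0.145 -0.274
  outer loop
   vertex 0.7 0.5 2.5
   vertex 0.3 1.8 3.2
   vertex 0.3 5.4 1.3
  endloop
 endfacet
 facet normal -0.665 -0.228 -0.711
  outer loop
   vertex 0.7 0.5 2.5
   vertex 0.3 5.4 1.3
   vertex 3.4 0.1 0.1
  endloop
 endfacet
 facet normal 0.130 0.752 0.646
  outer loop
   vertex 1.9 3.9 5.4
   vertex 4.7 3.5 5.3
   vertex 1.0 4.4 5.0
  endloop
 endfacet
 facet normal -0.063 -0.635 0.770
  outer loop
   vertex 1.9 3.9 5.4
   vertex 0.7 0.5 2.5
   vertex 4.7 3.5 5.3
  endloop
 endfacet
 facet normal -0.542 -0.375 0.752
  outer loop
   vertex 1.9 3.9 5.4
   vertex 1.0 4.4 5.0
   vertex 0.3 1.8 3.2
  endloop
 endfacet
 facet normal -0.366 -0.526 0.768
  outer loop
   vertex 1.9 3.9 5.4
   vertex 0.3 1.8 3.2
   vertex 0.7 0.5 2.5
  endloop
 endfacet
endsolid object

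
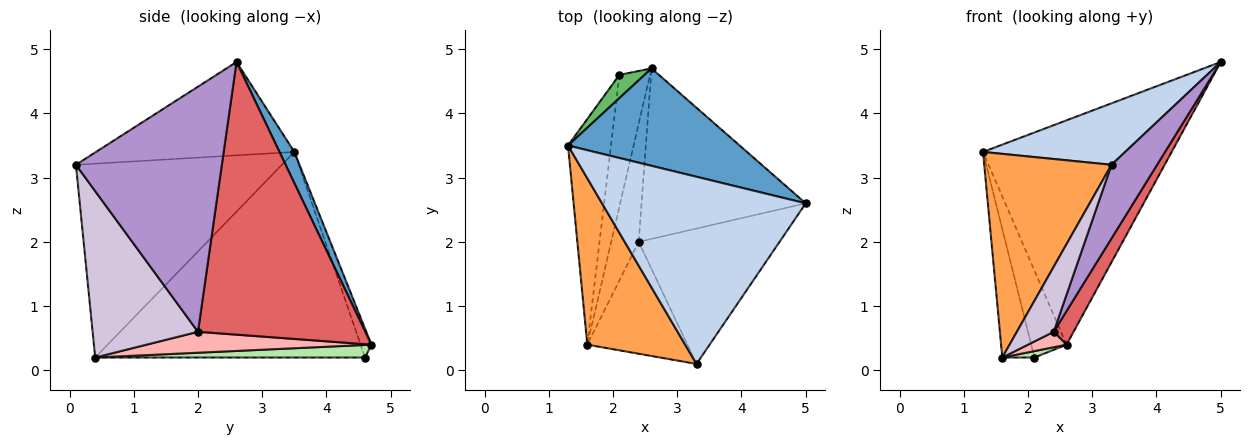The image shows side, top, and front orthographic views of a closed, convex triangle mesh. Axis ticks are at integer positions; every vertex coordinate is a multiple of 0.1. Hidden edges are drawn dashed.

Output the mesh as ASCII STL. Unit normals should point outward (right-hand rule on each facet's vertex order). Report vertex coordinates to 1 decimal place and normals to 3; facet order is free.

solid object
 facet normal 0.072 0.915 0.397
  outer loop
   vertex 2.6 4.7 0.4
   vertex 1.3 3.5 3.4
   vertex 5.0 2.6 4.8
  endloop
 endfacet
 facet normal -0.399 -0.286 0.871
  outer loop
   vertex 3.3 0.1 3.2
   vertex 5.0 2.6 4.8
   vertex 1.3 3.5 3.4
  endloop
 endfacet
 facet normal -0.782 -0.483 0.395
  outer loop
   vertex 3.3 0.1 3.2
   vertex 1.3 3.5 3.4
   vertex 1.6 0.4 0.2
  endloop
 endfacet
 facet normal -0.972 0.116 -0.203
  outer loop
   vertex 2.1 4.6 0.2
   vertex 1.6 0.4 0.2
   vertex 1.3 3.5 3.4
  endloop
 endfacet
 facet normal -0.284 0.926 0.247
  outer loop
   vertex 2.1 4.6 0.2
   vertex 1.3 3.5 3.4
   vertex 2.6 4.7 0.4
  endloop
 endfacet
 facet normal 0.379 -0.045 -0.924
  outer loop
   vertex 2.1 4.6 0.2
   vertex 2.6 4.7 0.4
   vertex 1.6 0.4 0.2
  endloop
 endfacet
 facet normal 0.852 -0.101 -0.513
  outer loop
   vertex 2.4 2.0 0.6
   vertex 2.6 4.7 0.4
   vertex 5.0 2.6 4.8
  endloop
 endfacet
 facet normal 0.602 -0.103 -0.792
  outer loop
   vertex 2.4 2.0 0.6
   vertex 1.6 0.4 0.2
   vertex 2.6 4.7 0.4
  endloop
 endfacet
 facet normal 0.837 -0.261 -0.481
  outer loop
   vertex 2.4 2.0 0.6
   vertex 5.0 2.6 4.8
   vertex 3.3 0.1 3.2
  endloop
 endfacet
 facet normal 0.821 -0.287 -0.494
  outer loop
   vertex 2.4 2.0 0.6
   vertex 3.3 0.1 3.2
   vertex 1.6 0.4 0.2
  endloop
 endfacet
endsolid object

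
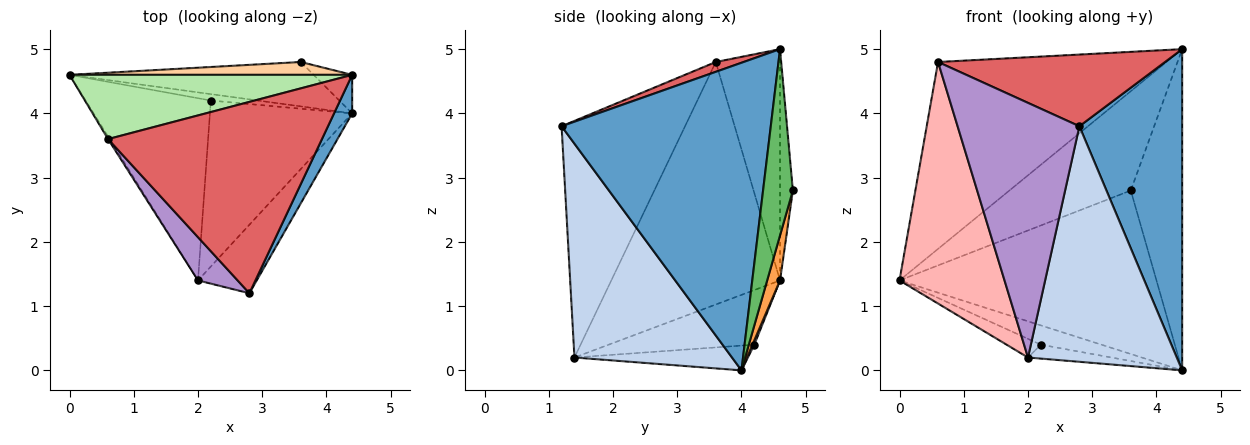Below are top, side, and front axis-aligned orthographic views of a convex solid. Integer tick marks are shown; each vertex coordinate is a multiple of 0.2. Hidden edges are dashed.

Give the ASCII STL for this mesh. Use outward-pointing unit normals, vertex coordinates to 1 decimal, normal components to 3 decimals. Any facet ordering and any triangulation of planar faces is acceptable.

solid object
 facet normal 0.896 -0.440 0.053
  outer loop
   vertex 4.4 4.6 5.0
   vertex 2.8 1.2 3.8
   vertex 4.4 4.0 0.0
  endloop
 endfacet
 facet normal 0.713 -0.673 -0.196
  outer loop
   vertex 2.0 1.4 0.2
   vertex 4.4 4.0 0.0
   vertex 2.8 1.2 3.8
  endloop
 endfacet
 facet normal 0.048 0.964 -0.262
  outer loop
   vertex 3.6 4.8 2.8
   vertex 4.4 4.0 0.0
   vertex 0.0 4.6 1.4
  endloop
 endfacet
 facet normal -0.104 0.986 0.128
  outer loop
   vertex 3.6 4.8 2.8
   vertex 0.0 4.6 1.4
   vertex 4.4 4.6 5.0
  endloop
 endfacet
 facet normal 0.499 0.860 -0.103
  outer loop
   vertex 3.6 4.8 2.8
   vertex 4.4 4.6 5.0
   vertex 4.4 4.0 0.0
  endloop
 endfacet
 facet normal -0.257 0.914 0.314
  outer loop
   vertex 0.6 3.6 4.8
   vertex 4.4 4.6 5.0
   vertex 0.0 4.6 1.4
  endloop
 endfacet
 facet normal 0.043 -0.350 0.936
  outer loop
   vertex 0.6 3.6 4.8
   vertex 2.8 1.2 3.8
   vertex 4.4 4.6 5.0
  endloop
 endfacet
 facet normal -0.849 -0.528 -0.006
  outer loop
   vertex 0.6 3.6 4.8
   vertex 0.0 4.6 1.4
   vertex 2.0 1.4 0.2
  endloop
 endfacet
 facet normal -0.707 -0.697 0.118
  outer loop
   vertex 0.6 3.6 4.8
   vertex 2.0 1.4 0.2
   vertex 2.8 1.2 3.8
  endloop
 endfacet
 facet normal 0.029 0.948 -0.316
  outer loop
   vertex 2.2 4.2 0.4
   vertex 0.0 4.6 1.4
   vertex 4.4 4.0 0.0
  endloop
 endfacet
 facet normal -0.398 0.094 -0.913
  outer loop
   vertex 2.2 4.2 0.4
   vertex 2.0 1.4 0.2
   vertex 0.0 4.6 1.4
  endloop
 endfacet
 facet normal -0.171 0.082 -0.982
  outer loop
   vertex 2.2 4.2 0.4
   vertex 4.4 4.0 0.0
   vertex 2.0 1.4 0.2
  endloop
 endfacet
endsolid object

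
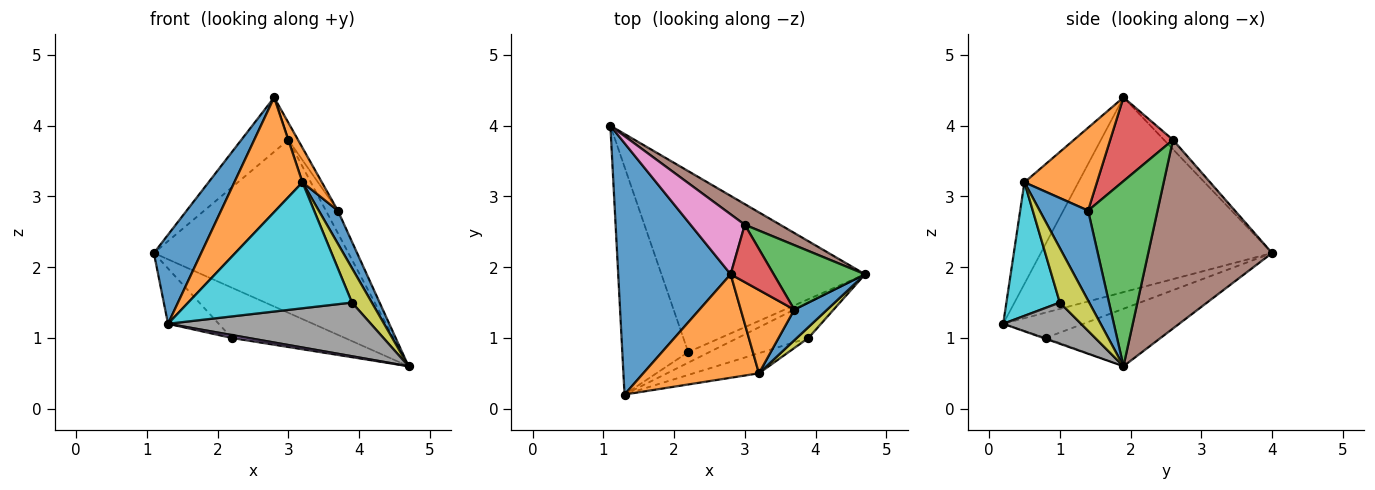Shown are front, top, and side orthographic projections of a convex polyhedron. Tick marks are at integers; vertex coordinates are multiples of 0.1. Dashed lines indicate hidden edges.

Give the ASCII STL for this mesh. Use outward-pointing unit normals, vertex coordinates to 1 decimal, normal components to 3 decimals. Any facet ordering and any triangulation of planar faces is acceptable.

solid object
 facet normal -0.853 -0.174 0.492
  outer loop
   vertex 2.8 1.9 4.4
   vertex 1.1 4.0 2.2
   vertex 1.3 0.2 1.2
  endloop
 endfacet
 facet normal -0.507 -0.640 0.578
  outer loop
   vertex 3.2 0.5 3.2
   vertex 2.8 1.9 4.4
   vertex 1.3 0.2 1.2
  endloop
 endfacet
 facet normal -0.262 0.258 -0.930
  outer loop
   vertex 2.2 0.8 1.0
   vertex 1.1 4.0 2.2
   vertex 4.7 1.9 0.6
  endloop
 endfacet
 facet normal -0.350 0.221 -0.910
  outer loop
   vertex 2.2 0.8 1.0
   vertex 1.3 0.2 1.2
   vertex 1.1 4.0 2.2
  endloop
 endfacet
 facet normal -0.038 -0.265 -0.964
  outer loop
   vertex 2.2 0.8 1.0
   vertex 4.7 1.9 0.6
   vertex 1.3 0.2 1.2
  endloop
 endfacet
 facet normal 0.534 0.839 0.100
  outer loop
   vertex 3.0 2.6 3.8
   vertex 4.7 1.9 0.6
   vertex 1.1 4.0 2.2
  endloop
 endfacet
 facet normal -0.128 0.666 0.735
  outer loop
   vertex 3.0 2.6 3.8
   vertex 1.1 4.0 2.2
   vertex 2.8 1.9 4.4
  endloop
 endfacet
 facet normal 0.305 -0.795 -0.524
  outer loop
   vertex 3.9 1.0 1.5
   vertex 1.3 0.2 1.2
   vertex 4.7 1.9 0.6
  endloop
 endfacet
 facet normal 0.816 -0.551 0.174
  outer loop
   vertex 3.9 1.0 1.5
   vertex 4.7 1.9 0.6
   vertex 3.2 0.5 3.2
  endloop
 endfacet
 facet normal 0.307 -0.940 -0.150
  outer loop
   vertex 3.9 1.0 1.5
   vertex 3.2 0.5 3.2
   vertex 1.3 0.2 1.2
  endloop
 endfacet
 facet normal 0.881 -0.347 0.322
  outer loop
   vertex 3.7 1.4 2.8
   vertex 3.2 0.5 3.2
   vertex 4.7 1.9 0.6
  endloop
 endfacet
 facet normal 0.819 -0.220 0.530
  outer loop
   vertex 3.7 1.4 2.8
   vertex 2.8 1.9 4.4
   vertex 3.2 0.5 3.2
  endloop
 endfacet
 facet normal 0.886 0.152 0.437
  outer loop
   vertex 3.7 1.4 2.8
   vertex 4.7 1.9 0.6
   vertex 3.0 2.6 3.8
  endloop
 endfacet
 facet normal 0.881 0.136 0.453
  outer loop
   vertex 3.7 1.4 2.8
   vertex 3.0 2.6 3.8
   vertex 2.8 1.9 4.4
  endloop
 endfacet
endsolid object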